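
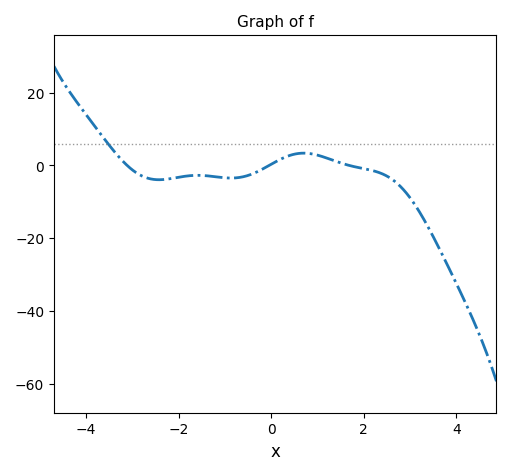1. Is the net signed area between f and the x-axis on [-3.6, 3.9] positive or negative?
negative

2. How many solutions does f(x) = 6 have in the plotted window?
1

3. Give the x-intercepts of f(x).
-3.2, 0, 1.6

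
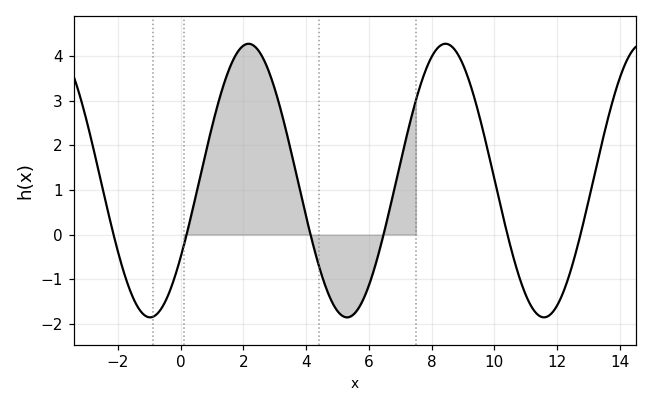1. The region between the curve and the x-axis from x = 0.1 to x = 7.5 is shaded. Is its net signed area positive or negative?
positive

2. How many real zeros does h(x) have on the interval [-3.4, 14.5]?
6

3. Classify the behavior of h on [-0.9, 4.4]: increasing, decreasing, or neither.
neither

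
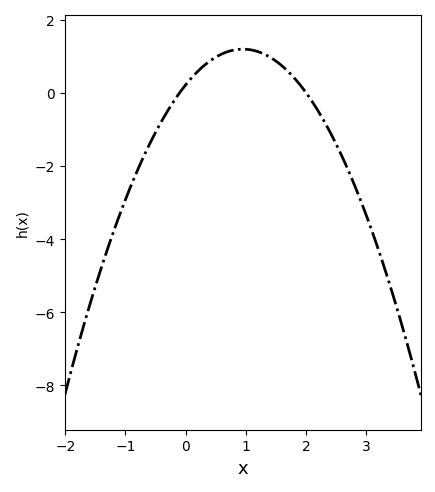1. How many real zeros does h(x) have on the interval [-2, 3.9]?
2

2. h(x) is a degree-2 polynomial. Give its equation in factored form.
y = -1.08(x + 0.1)(x - 2)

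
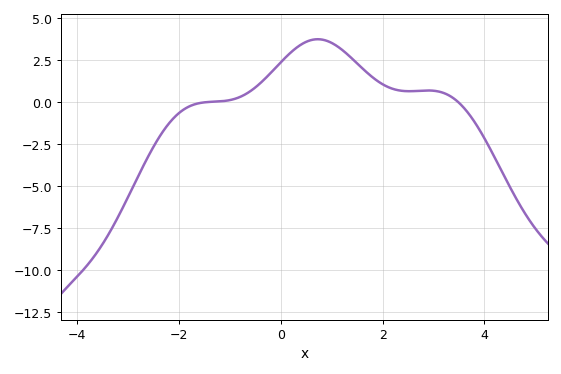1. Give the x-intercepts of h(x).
-1.37, 3.48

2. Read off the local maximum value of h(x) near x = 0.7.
3.72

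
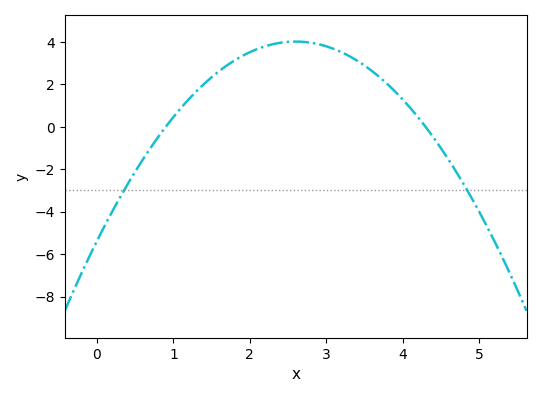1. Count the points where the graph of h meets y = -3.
2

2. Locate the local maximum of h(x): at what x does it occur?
2.6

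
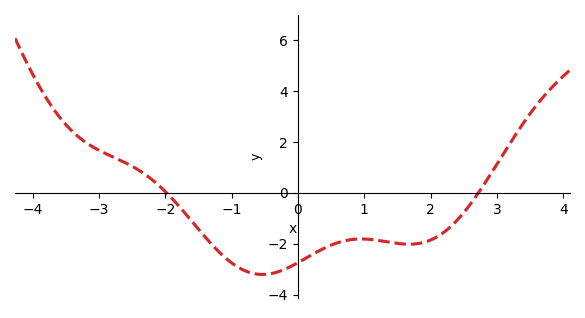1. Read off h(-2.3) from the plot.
0.706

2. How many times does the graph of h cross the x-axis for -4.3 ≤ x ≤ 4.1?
2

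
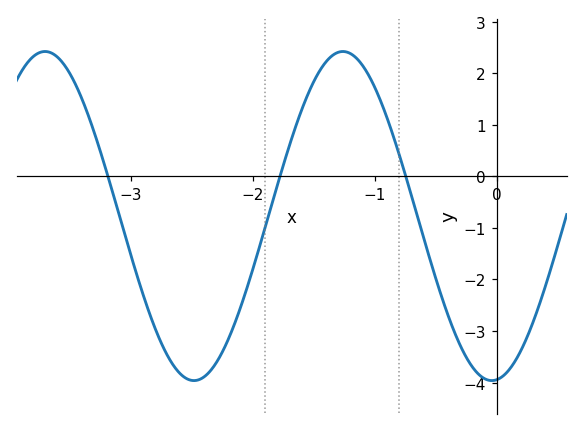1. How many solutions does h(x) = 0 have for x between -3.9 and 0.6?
3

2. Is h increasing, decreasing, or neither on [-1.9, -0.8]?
neither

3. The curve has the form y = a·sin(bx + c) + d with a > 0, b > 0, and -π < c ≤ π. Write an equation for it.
y = 3.19sin(2.6x - 1.5) - 0.77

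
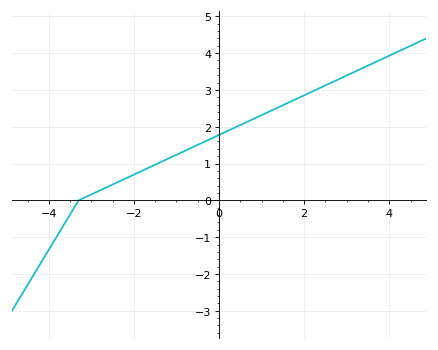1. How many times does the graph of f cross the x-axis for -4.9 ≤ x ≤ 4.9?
1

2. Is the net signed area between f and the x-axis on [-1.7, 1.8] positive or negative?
positive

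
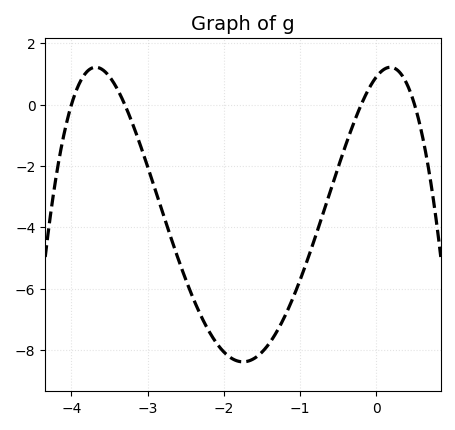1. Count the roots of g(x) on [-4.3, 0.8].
4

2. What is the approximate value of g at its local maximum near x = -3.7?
1.22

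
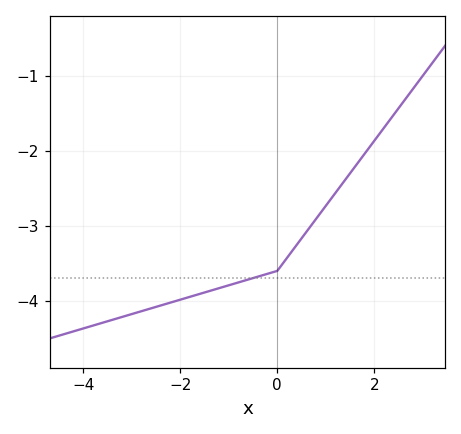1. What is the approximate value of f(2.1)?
-1.8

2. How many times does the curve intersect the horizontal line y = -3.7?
1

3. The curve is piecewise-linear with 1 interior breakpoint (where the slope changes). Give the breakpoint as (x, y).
(0, -3.6)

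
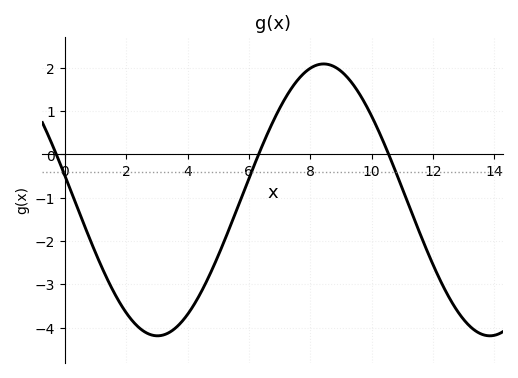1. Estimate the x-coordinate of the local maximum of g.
8.4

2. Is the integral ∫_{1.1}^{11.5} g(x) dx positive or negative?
negative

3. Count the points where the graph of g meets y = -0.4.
3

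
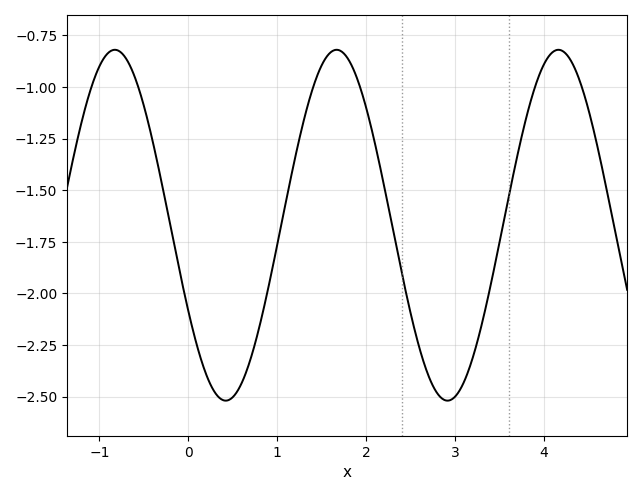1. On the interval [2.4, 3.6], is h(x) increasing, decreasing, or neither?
neither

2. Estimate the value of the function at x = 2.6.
-2.26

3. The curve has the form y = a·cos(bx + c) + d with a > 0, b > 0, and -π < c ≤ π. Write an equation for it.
y = 0.85cos(2.5x + 2.1) - 1.67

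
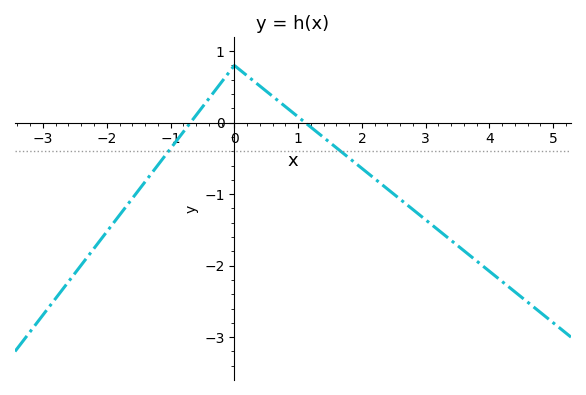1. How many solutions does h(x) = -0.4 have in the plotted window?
2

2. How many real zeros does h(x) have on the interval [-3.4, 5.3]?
2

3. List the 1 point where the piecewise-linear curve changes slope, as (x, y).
(0, 0.8)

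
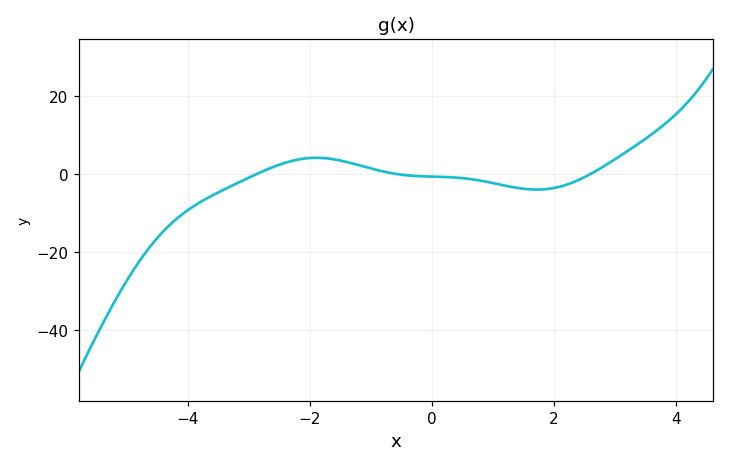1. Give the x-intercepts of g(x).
-2.8, -0.6, 2.6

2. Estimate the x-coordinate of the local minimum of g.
1.8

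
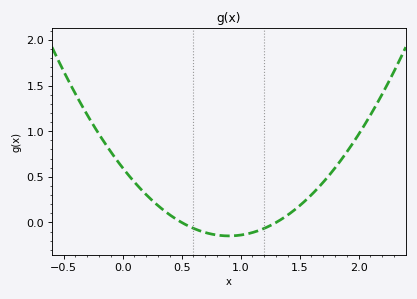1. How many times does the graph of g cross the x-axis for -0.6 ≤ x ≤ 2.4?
2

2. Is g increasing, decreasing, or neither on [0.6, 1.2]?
neither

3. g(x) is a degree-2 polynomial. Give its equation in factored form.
y = 0.92(x - 0.5)(x - 1.3)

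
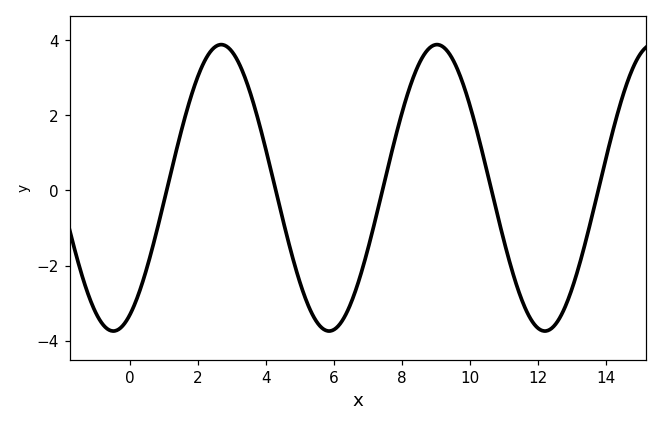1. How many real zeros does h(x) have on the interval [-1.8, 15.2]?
5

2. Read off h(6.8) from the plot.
-2.21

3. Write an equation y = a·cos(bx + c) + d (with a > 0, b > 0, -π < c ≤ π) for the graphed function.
y = 3.81cos(0.99x - 2.66) + 0.07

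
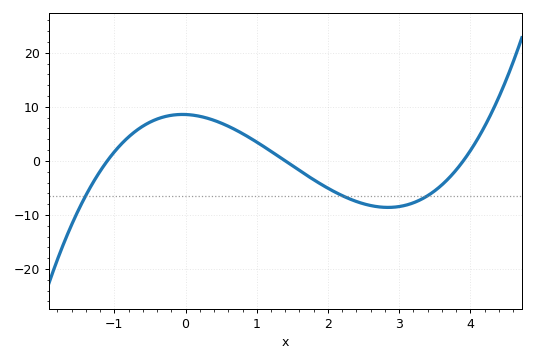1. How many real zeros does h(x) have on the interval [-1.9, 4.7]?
3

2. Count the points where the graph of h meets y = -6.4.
3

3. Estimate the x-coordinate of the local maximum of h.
0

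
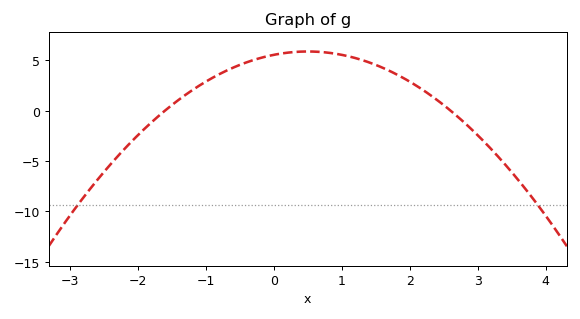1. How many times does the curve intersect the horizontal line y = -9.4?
2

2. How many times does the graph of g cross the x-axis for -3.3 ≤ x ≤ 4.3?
2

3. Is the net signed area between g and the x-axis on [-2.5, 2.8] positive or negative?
positive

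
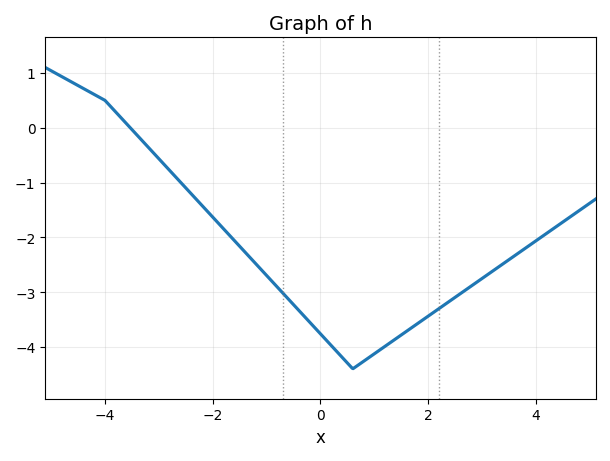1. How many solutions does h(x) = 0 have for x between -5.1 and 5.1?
1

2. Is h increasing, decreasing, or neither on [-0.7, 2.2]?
neither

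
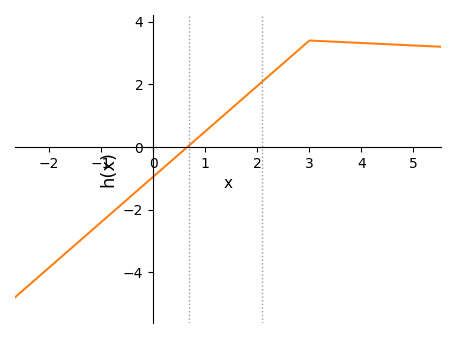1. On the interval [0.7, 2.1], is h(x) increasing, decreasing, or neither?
increasing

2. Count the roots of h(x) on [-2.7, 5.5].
1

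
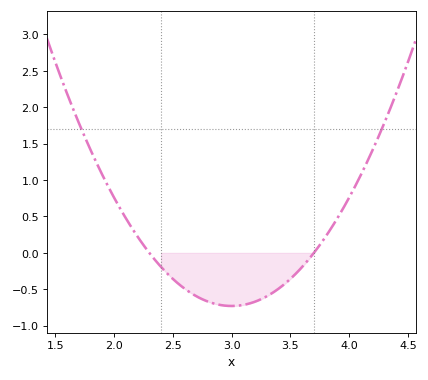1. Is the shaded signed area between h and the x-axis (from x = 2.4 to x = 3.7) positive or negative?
negative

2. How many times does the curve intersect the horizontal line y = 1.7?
2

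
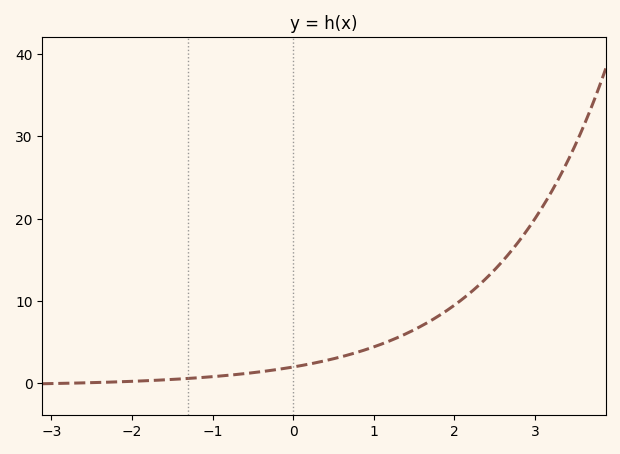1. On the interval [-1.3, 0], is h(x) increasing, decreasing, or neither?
increasing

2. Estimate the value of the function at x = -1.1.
1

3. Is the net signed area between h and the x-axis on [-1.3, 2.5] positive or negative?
positive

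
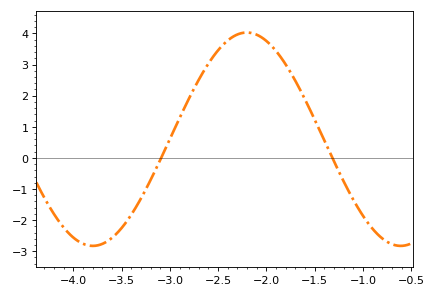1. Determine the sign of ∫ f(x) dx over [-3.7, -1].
positive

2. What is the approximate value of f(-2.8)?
1.9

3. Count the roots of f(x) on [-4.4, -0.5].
2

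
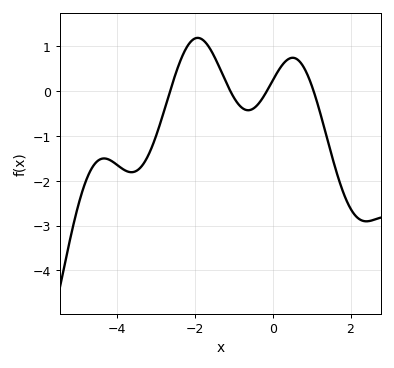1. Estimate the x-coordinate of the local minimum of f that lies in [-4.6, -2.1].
-3.63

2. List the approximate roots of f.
-2.64, -1.09, -0.153, 1.05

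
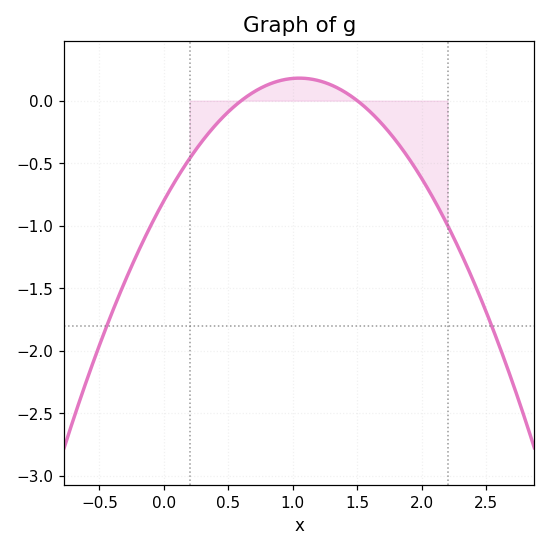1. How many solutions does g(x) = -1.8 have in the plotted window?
2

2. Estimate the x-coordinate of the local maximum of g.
1.05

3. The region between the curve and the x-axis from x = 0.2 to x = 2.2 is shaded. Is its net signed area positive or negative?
negative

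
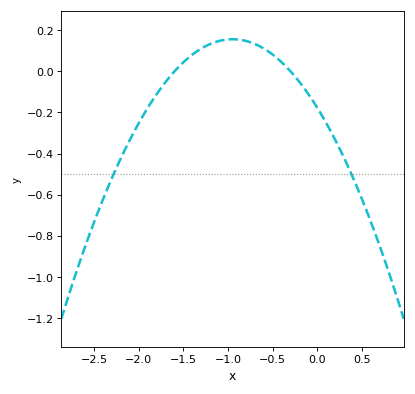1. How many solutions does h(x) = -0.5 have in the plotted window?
2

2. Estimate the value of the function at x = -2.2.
-0.422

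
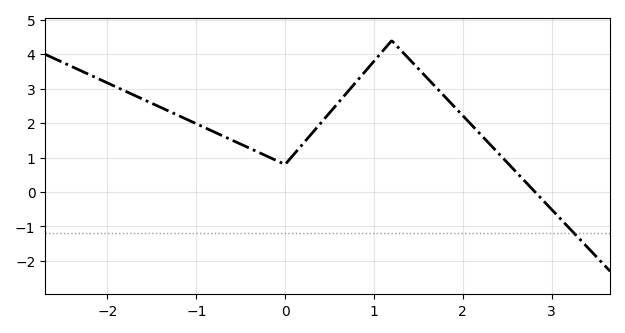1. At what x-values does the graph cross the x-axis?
2.81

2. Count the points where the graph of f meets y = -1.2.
1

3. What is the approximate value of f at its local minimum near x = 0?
0.801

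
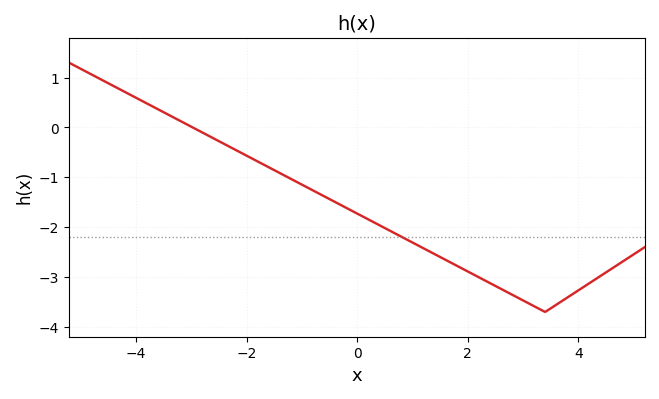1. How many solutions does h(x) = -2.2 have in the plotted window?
1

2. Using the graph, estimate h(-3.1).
0.072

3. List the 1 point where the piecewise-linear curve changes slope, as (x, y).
(3.4, -3.7)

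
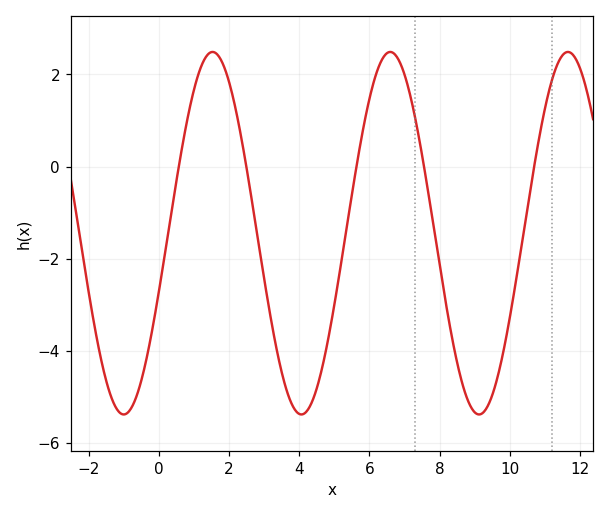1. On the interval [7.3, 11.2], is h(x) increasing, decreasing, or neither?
neither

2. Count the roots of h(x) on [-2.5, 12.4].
5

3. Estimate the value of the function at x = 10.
-3.2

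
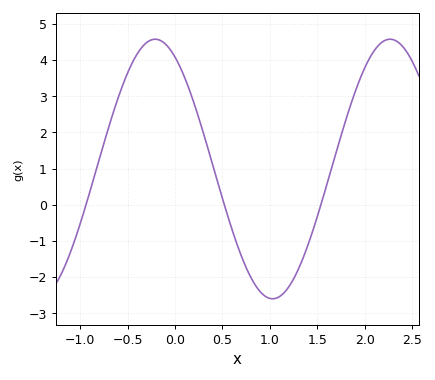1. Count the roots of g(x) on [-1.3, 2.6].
3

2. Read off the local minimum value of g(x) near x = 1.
-2.6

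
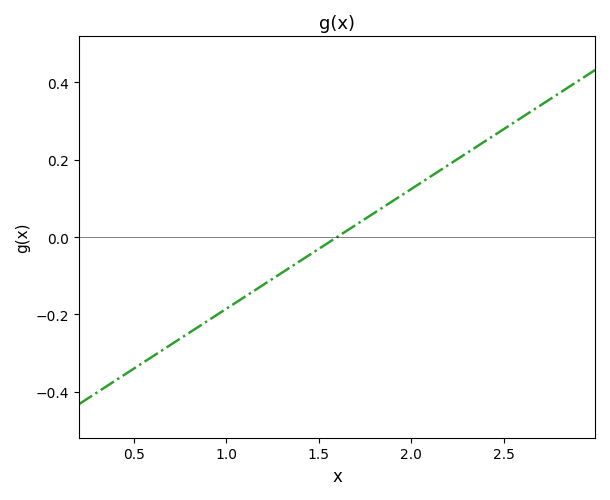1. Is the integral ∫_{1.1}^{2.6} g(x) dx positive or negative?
positive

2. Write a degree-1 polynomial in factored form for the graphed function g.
y = 0.31(x - 1.6)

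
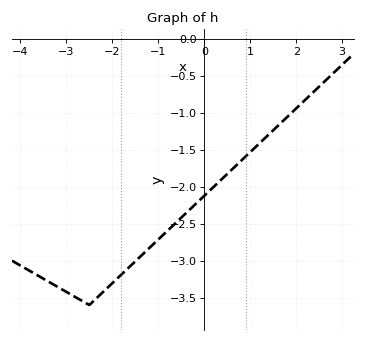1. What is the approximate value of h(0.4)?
-1.89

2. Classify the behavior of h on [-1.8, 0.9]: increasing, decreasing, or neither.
increasing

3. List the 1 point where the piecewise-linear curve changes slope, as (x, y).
(-2.5, -3.6)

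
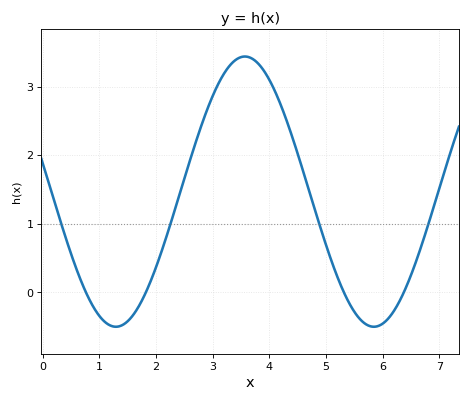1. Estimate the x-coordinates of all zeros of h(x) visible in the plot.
0.8, 1.8, 5.3, 6.4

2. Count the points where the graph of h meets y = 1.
4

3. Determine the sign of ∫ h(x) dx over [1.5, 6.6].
positive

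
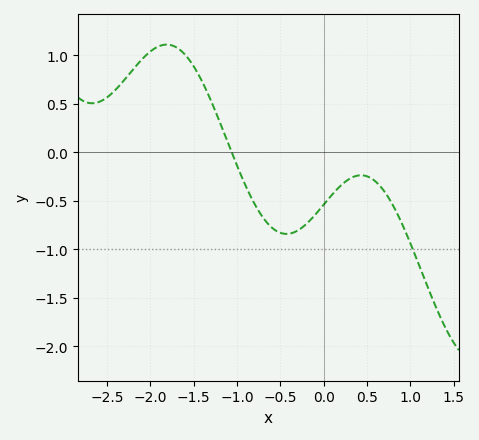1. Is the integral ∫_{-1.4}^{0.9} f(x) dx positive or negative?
negative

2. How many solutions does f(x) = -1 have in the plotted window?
1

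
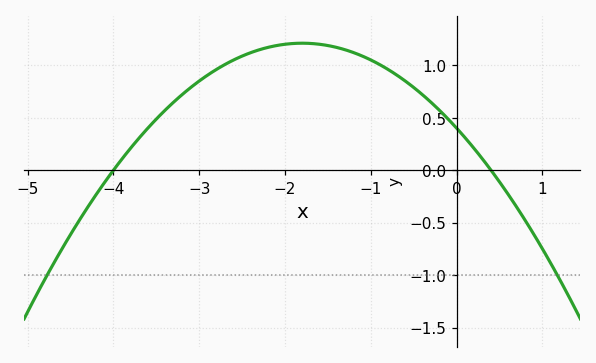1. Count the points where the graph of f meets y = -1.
2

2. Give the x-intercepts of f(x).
-4, 0.4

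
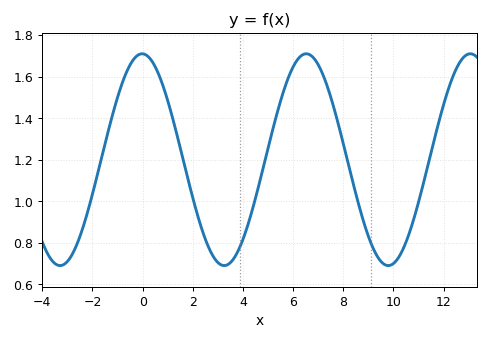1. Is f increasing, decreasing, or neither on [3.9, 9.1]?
neither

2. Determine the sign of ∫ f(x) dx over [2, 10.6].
positive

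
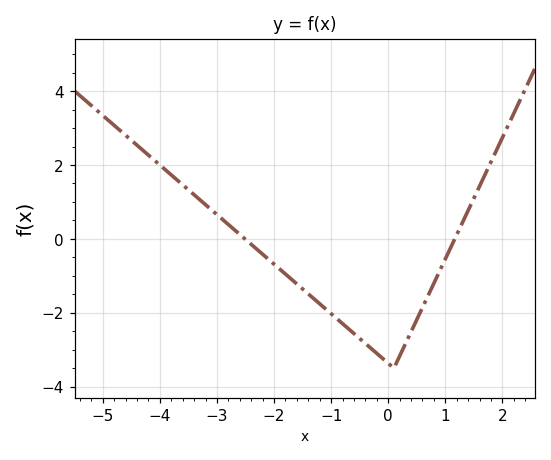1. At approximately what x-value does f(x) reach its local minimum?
0.2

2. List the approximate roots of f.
-2.6, 1.2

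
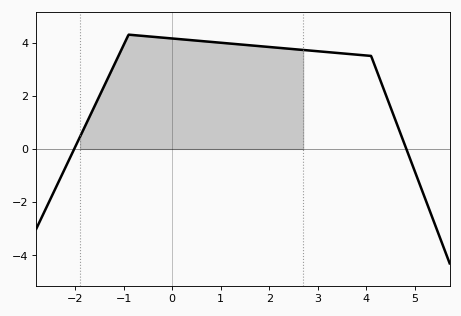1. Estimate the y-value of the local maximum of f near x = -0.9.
4.2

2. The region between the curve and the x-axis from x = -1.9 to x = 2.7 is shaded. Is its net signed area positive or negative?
positive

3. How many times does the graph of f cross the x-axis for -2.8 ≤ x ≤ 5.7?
2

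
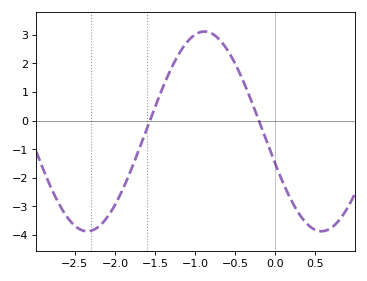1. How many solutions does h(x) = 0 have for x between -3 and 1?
2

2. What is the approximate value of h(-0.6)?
2.5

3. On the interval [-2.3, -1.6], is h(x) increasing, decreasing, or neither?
increasing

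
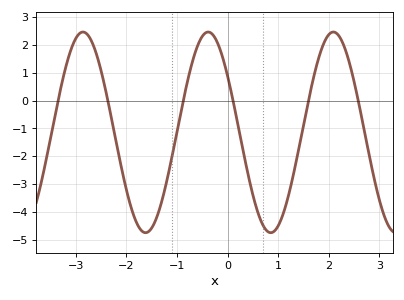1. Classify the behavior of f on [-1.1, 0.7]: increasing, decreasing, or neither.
neither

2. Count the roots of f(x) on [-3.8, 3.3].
6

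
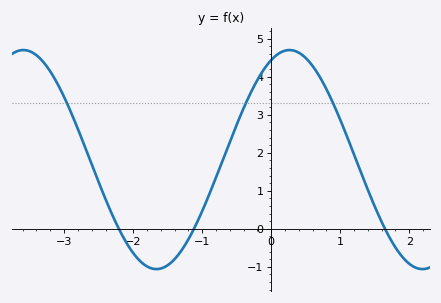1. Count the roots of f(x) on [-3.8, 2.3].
3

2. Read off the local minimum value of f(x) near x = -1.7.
-1.06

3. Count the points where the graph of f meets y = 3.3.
3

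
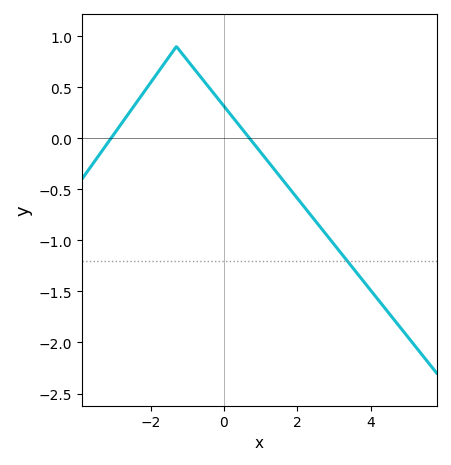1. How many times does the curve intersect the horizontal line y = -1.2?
1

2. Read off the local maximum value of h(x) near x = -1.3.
0.899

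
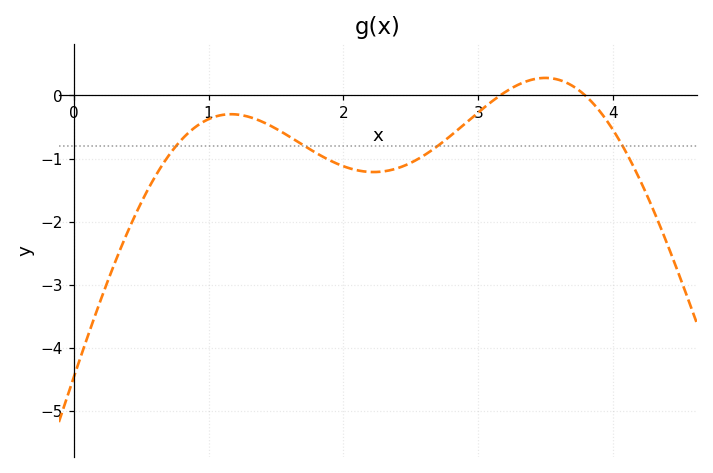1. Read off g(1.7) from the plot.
-0.786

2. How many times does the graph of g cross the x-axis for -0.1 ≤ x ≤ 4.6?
2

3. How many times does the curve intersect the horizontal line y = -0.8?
4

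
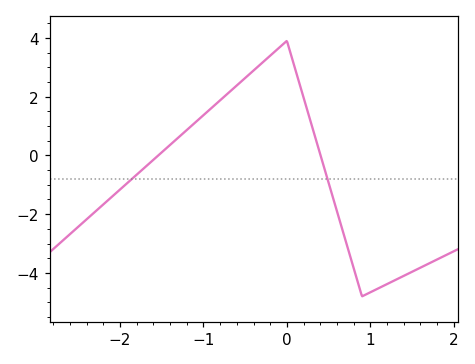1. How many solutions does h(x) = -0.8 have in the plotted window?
2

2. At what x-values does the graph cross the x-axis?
-1.5, 0.4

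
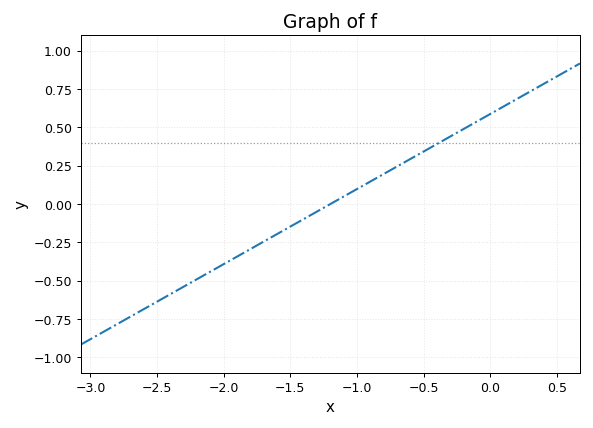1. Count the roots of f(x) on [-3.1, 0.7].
1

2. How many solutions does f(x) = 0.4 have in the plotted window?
1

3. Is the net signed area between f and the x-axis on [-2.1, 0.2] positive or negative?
positive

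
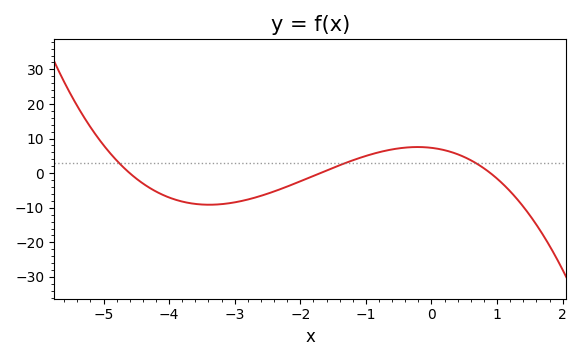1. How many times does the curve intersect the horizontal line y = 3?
3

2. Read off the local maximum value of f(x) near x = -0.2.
8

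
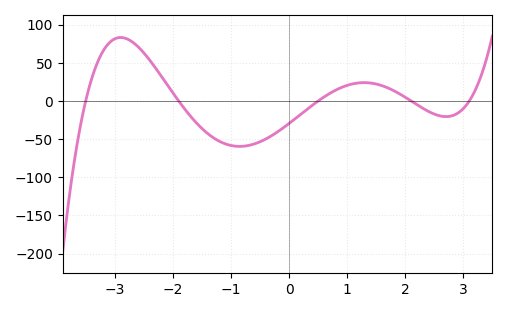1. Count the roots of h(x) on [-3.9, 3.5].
5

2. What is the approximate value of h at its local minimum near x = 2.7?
-20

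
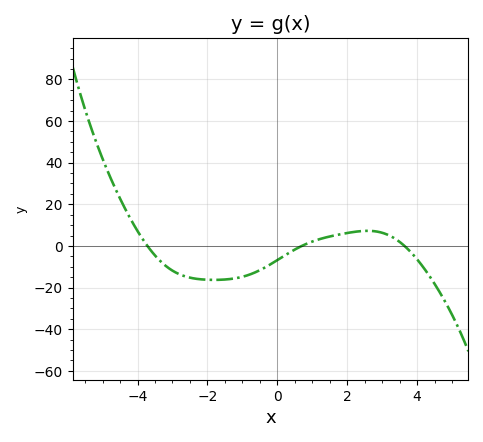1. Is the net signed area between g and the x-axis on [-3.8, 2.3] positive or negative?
negative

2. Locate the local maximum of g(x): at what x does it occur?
2.6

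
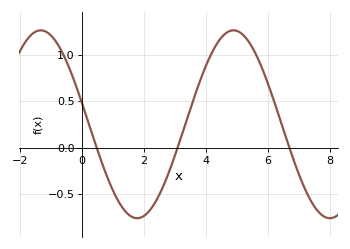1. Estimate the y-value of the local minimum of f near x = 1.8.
-0.76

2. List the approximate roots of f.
0.465, 3.08, 6.69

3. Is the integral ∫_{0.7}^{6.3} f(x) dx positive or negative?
positive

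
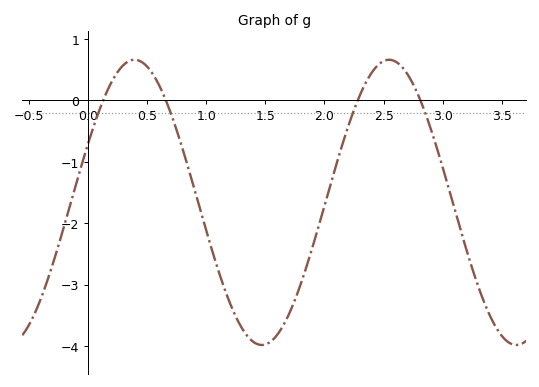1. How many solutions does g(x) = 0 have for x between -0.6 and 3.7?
4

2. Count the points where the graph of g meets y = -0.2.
4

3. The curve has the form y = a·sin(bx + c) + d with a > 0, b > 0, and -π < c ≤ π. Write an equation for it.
y = 2.32sin(2.9x + 0.42) - 1.66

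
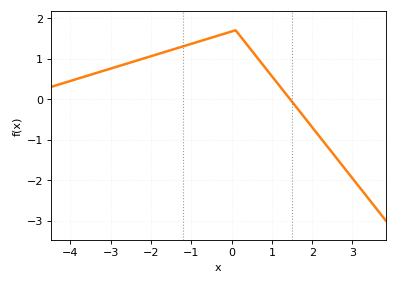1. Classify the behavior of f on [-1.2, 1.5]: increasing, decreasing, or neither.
neither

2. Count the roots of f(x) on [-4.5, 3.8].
1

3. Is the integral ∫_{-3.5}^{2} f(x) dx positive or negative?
positive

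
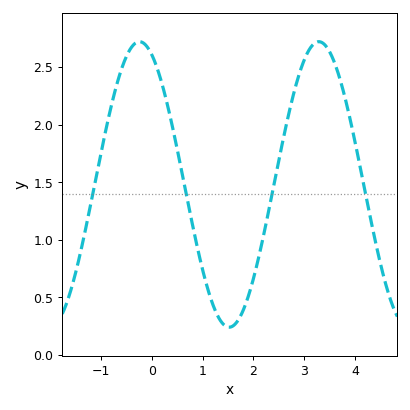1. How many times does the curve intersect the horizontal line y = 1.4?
4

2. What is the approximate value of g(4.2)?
1.41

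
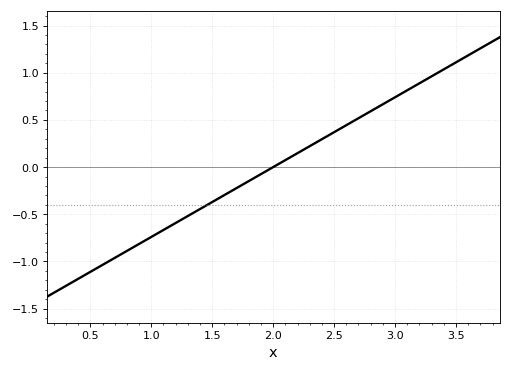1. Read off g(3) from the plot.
0.74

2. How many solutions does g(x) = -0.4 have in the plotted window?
1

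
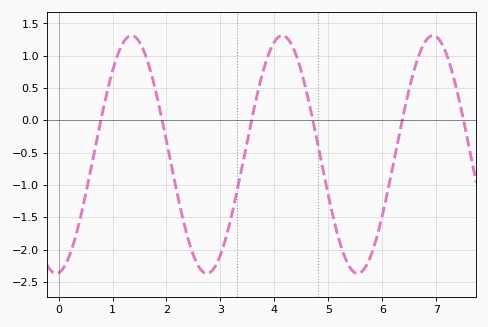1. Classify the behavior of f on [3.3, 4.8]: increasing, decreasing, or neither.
neither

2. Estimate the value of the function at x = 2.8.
-2.35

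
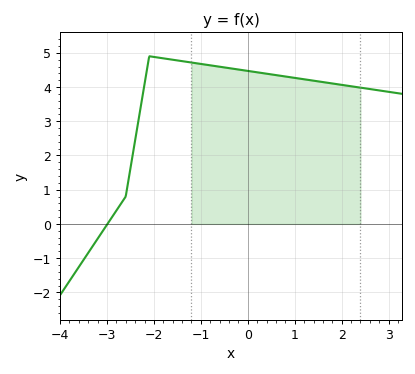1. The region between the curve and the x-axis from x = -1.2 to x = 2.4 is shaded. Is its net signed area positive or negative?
positive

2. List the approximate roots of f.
-3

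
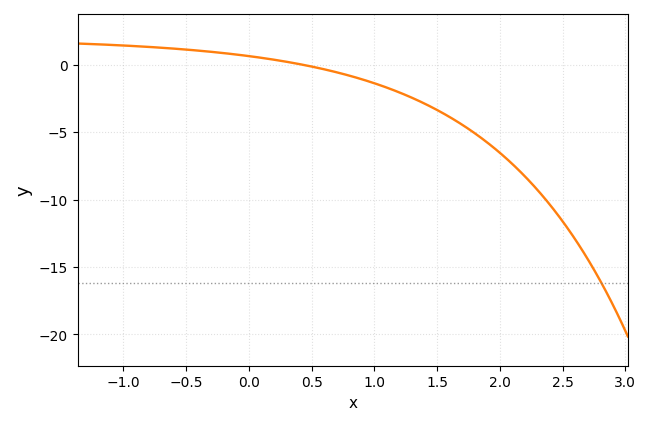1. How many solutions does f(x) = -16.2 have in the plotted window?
1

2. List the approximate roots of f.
0.423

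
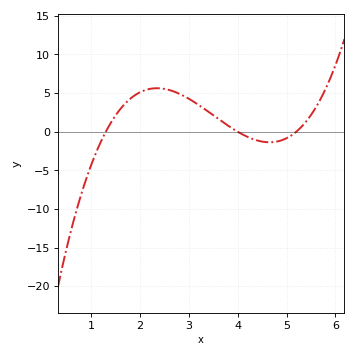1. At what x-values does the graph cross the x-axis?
1.3, 4, 5.2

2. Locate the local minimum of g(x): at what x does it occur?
4.7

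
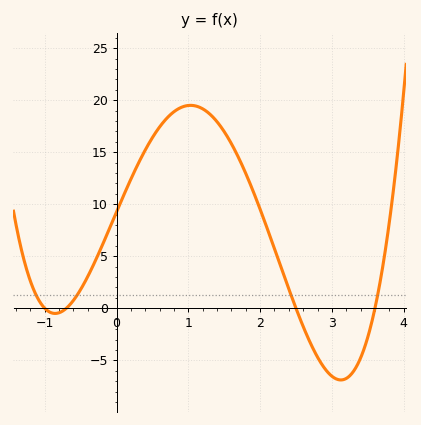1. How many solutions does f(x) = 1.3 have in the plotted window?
4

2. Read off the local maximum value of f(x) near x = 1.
19.5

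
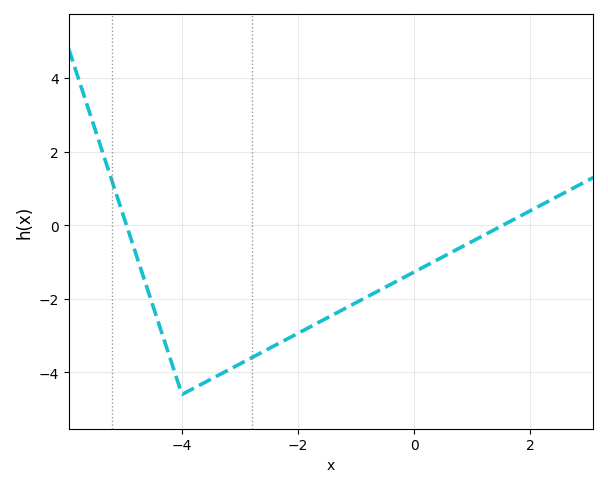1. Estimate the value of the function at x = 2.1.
0.4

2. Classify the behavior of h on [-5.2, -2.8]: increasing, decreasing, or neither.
neither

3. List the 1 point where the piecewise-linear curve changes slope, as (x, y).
(-4, -4.6)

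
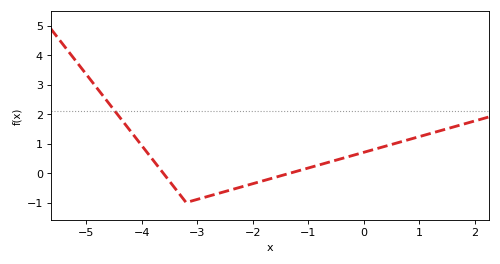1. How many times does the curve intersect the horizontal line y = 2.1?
1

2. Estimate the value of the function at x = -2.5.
-0.6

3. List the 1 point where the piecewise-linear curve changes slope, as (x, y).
(-3.2, -1)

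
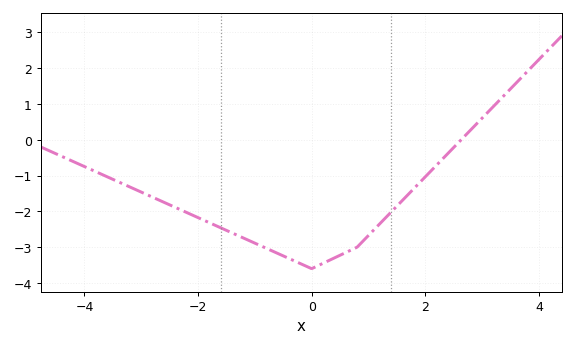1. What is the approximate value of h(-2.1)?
-2.1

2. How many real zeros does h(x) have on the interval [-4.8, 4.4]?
1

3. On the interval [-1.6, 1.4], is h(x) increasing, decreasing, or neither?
neither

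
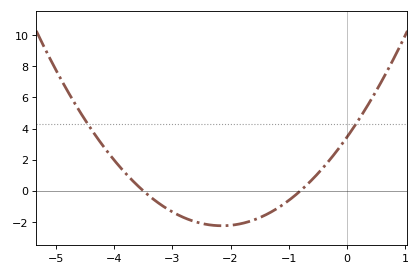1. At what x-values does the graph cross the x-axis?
-3.5, -0.8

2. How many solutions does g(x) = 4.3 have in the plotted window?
2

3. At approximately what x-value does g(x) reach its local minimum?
-2.15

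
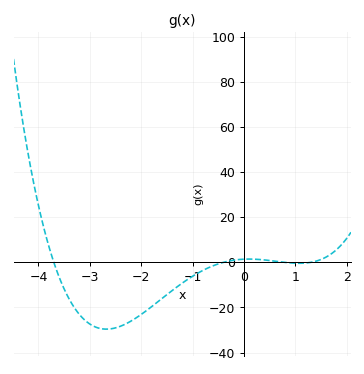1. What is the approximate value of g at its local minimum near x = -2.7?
-29.6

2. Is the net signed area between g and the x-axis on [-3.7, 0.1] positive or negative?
negative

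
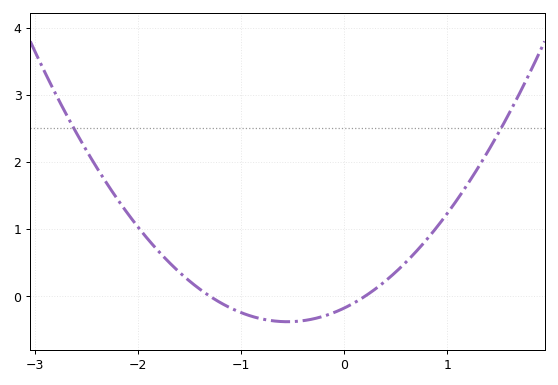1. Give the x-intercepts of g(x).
-1.3, 0.2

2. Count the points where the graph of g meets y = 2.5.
2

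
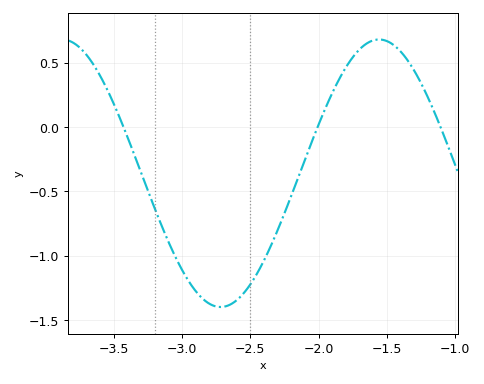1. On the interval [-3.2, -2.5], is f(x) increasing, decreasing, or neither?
neither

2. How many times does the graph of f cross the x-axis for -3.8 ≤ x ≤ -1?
3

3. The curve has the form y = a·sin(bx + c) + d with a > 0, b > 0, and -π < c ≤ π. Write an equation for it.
y = 1.04sin(2.7x - 0.49) - 0.36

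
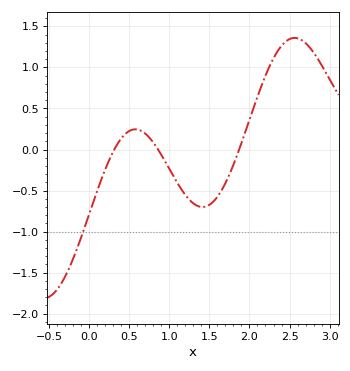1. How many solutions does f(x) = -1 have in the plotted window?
1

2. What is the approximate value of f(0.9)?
-0.05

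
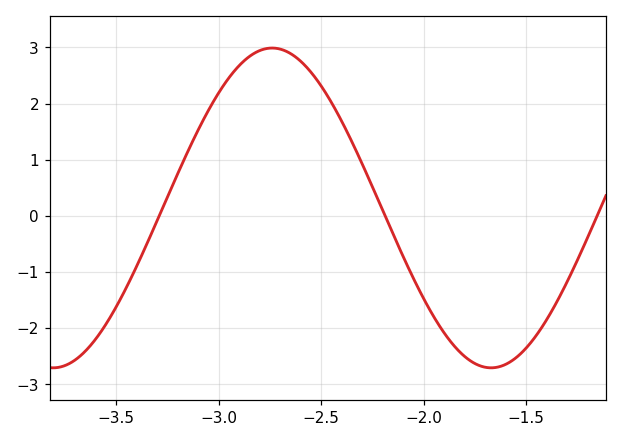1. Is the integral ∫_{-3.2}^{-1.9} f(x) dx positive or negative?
positive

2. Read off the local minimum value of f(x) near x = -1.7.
-2.7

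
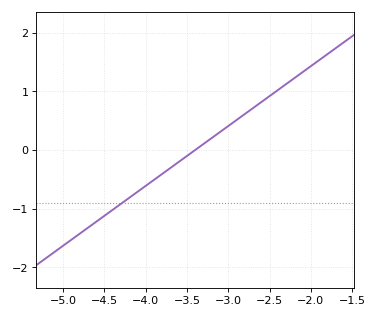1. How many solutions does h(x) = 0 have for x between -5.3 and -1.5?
1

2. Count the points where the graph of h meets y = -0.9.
1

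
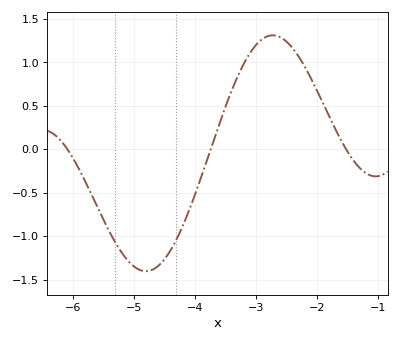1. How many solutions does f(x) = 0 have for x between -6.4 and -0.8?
3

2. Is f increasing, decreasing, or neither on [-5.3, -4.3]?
neither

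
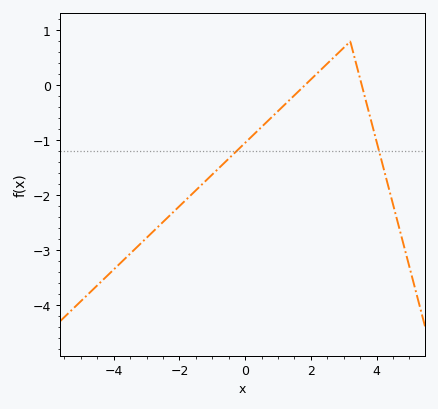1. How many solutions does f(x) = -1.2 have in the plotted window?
2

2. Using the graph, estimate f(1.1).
-0.4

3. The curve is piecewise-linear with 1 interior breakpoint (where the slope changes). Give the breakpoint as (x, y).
(3.2, 0.8)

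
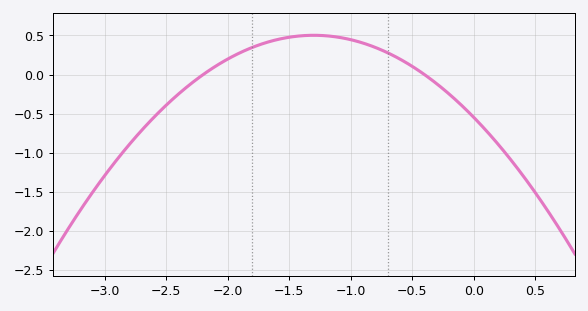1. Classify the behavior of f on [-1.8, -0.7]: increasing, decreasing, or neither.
neither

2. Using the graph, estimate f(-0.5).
0.105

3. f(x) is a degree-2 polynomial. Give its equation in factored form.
y = -0.62(x + 2.2)(x + 0.4)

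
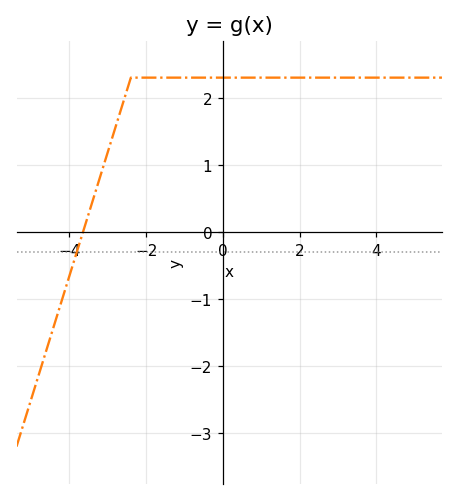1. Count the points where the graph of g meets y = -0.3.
1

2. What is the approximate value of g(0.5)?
2.3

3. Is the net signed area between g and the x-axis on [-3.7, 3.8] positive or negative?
positive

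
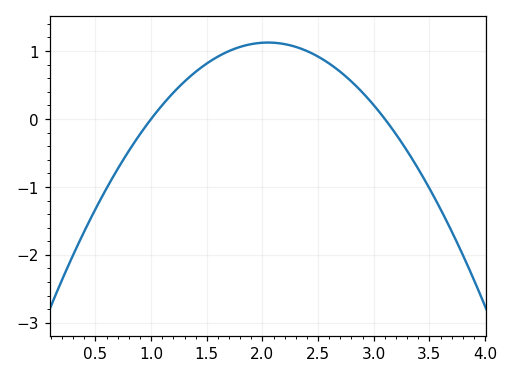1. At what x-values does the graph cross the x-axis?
1, 3.1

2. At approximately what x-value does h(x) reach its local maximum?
2.05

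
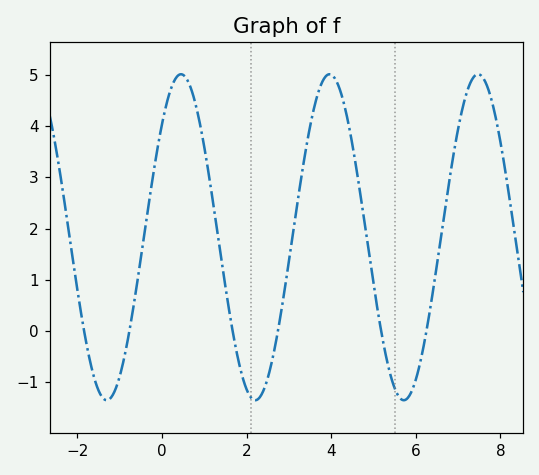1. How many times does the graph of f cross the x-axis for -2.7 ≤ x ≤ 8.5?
6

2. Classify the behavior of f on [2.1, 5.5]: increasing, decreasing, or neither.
neither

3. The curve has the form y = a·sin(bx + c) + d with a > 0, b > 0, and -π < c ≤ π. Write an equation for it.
y = 3.19sin(1.8x + 0.76) + 1.83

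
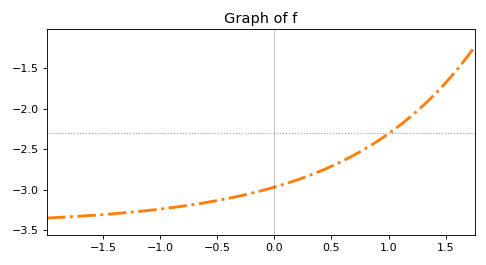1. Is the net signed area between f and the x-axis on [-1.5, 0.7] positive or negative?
negative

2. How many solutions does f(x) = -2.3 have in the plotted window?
1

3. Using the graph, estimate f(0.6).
-2.65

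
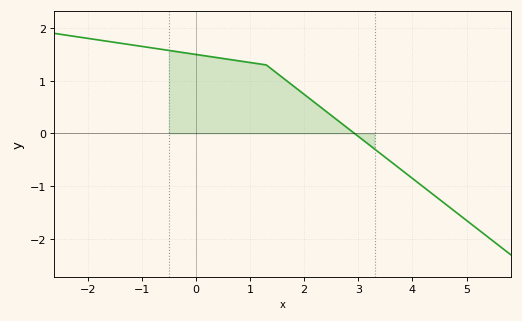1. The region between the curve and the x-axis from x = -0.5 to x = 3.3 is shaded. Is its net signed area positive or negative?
positive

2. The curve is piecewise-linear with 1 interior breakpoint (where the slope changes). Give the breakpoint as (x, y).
(1.3, 1.3)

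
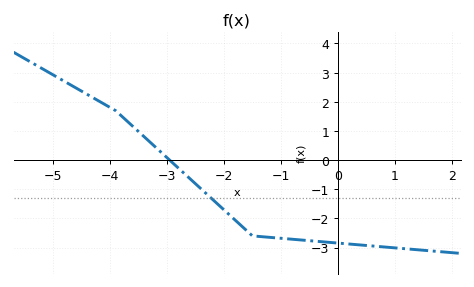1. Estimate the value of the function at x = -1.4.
-2.6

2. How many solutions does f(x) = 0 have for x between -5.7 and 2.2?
1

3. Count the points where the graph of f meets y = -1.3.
1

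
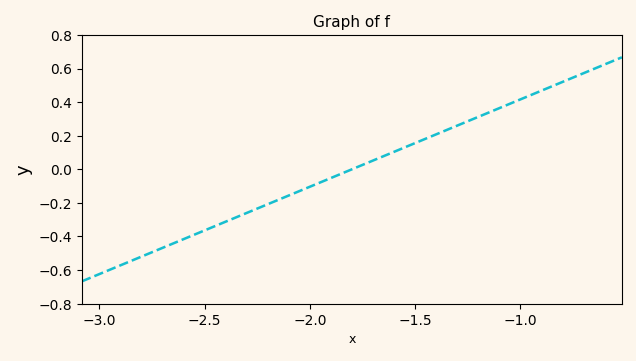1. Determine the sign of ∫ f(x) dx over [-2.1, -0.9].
positive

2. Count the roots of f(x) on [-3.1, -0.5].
1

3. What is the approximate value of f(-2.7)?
-0.46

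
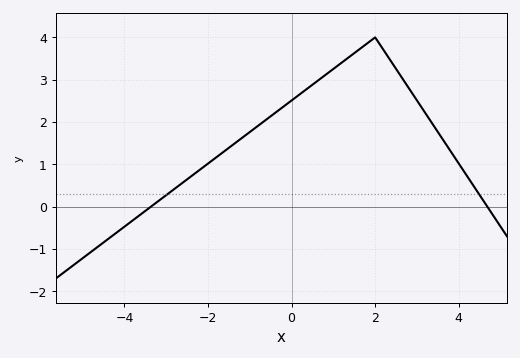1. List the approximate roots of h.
-3.4, 4.6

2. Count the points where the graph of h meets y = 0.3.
2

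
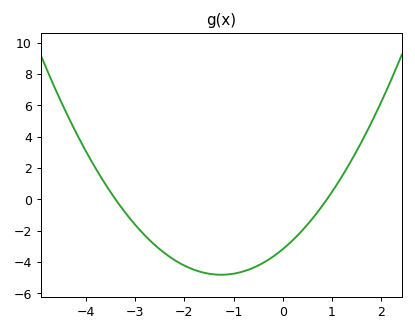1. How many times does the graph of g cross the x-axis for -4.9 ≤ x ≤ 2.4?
2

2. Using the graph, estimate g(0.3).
-2.31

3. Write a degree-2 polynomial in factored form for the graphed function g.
y = 1.04(x + 3.4)(x - 0.9)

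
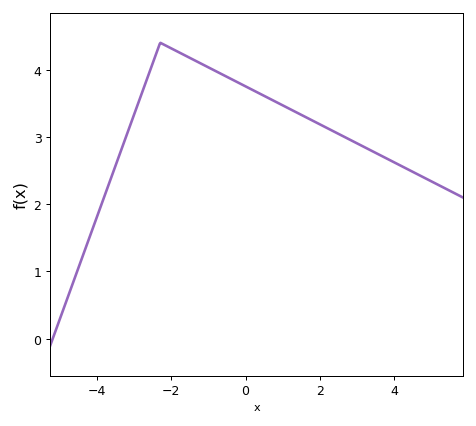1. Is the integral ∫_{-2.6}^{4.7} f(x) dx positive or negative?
positive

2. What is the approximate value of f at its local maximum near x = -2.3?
4.4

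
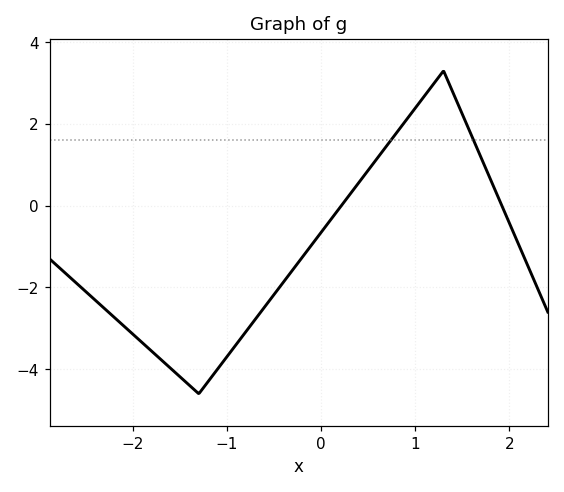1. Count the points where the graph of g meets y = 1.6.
2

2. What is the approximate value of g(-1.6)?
-3.98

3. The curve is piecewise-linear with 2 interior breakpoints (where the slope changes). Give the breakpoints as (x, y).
(-1.3, -4.6); (1.3, 3.3)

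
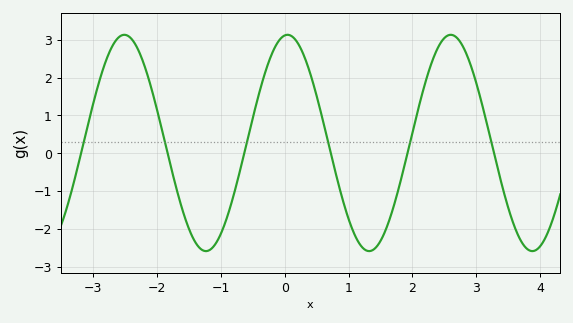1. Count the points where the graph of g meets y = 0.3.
6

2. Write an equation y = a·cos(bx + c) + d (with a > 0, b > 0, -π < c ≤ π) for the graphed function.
y = 2.86cos(2.5x - 0.11) + 0.27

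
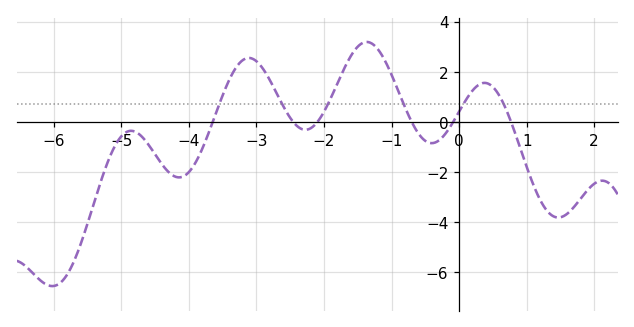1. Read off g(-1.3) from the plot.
3.2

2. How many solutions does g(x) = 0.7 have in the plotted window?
6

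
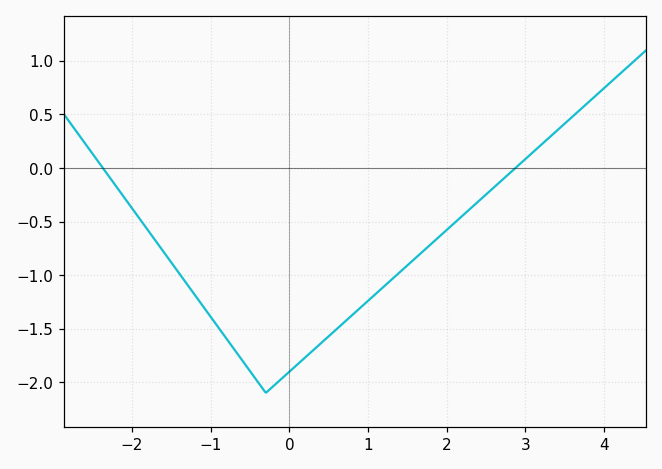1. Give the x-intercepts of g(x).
-2.37, 2.87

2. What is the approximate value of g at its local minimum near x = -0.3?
-2.1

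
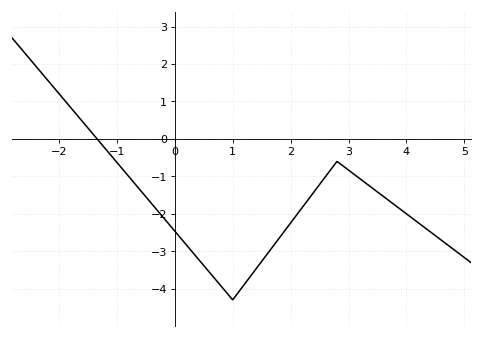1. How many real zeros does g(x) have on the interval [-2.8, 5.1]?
1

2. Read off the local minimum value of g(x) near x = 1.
-4.3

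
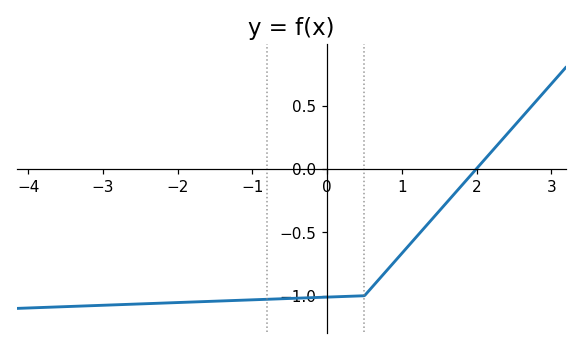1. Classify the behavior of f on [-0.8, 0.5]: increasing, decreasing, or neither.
increasing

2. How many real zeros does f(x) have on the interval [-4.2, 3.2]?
1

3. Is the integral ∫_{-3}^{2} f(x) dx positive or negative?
negative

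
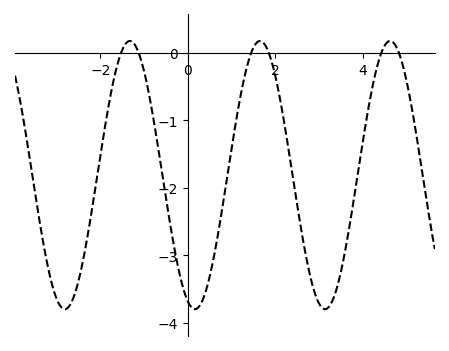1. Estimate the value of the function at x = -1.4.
0.2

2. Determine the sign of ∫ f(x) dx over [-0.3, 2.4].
negative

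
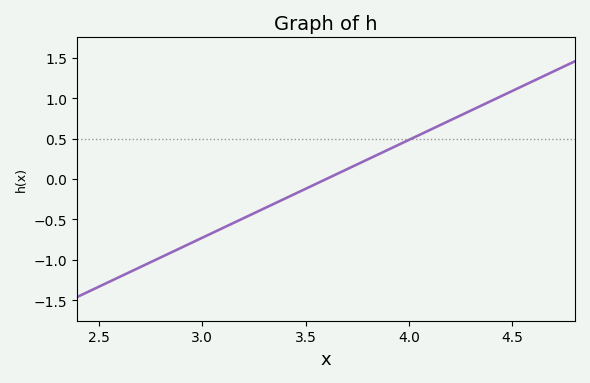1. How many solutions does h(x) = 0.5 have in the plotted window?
1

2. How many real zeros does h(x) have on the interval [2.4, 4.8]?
1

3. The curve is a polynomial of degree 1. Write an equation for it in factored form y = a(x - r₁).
y = 1.21(x - 3.6)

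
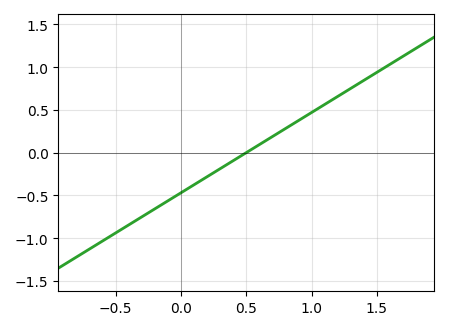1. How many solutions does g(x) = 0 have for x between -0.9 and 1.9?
1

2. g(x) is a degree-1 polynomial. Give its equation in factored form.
y = 0.94(x - 0.5)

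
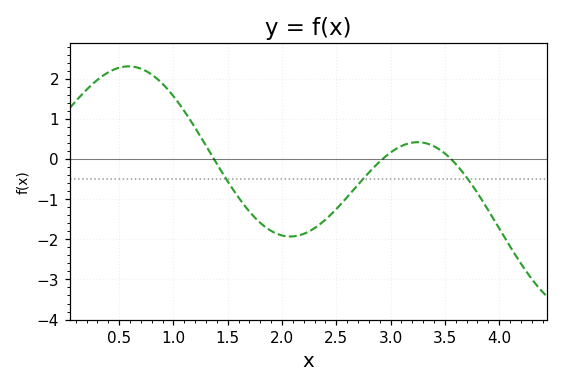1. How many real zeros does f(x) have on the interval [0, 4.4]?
3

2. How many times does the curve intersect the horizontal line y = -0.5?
3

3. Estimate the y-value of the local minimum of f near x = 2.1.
-1.9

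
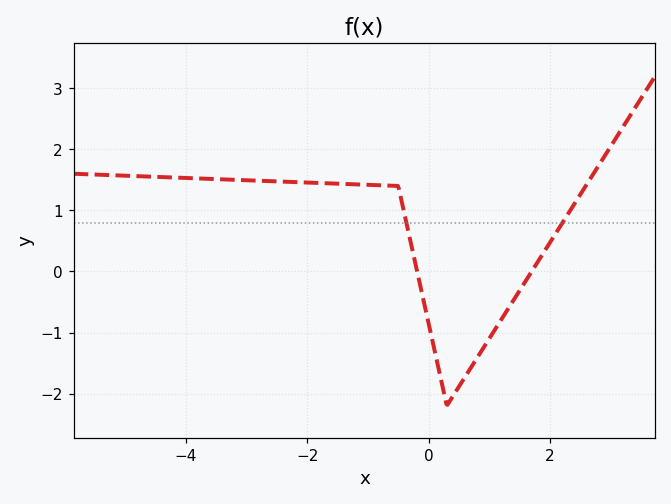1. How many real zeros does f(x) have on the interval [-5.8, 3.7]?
2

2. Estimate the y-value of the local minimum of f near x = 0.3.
-2.19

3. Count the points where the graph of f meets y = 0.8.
2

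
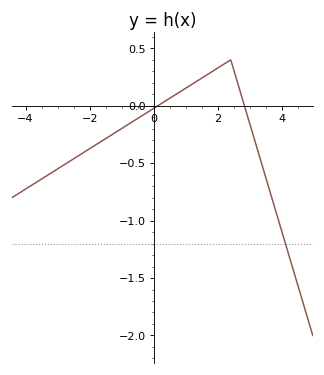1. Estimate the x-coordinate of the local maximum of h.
2.4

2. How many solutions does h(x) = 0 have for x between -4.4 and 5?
2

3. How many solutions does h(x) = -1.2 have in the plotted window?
1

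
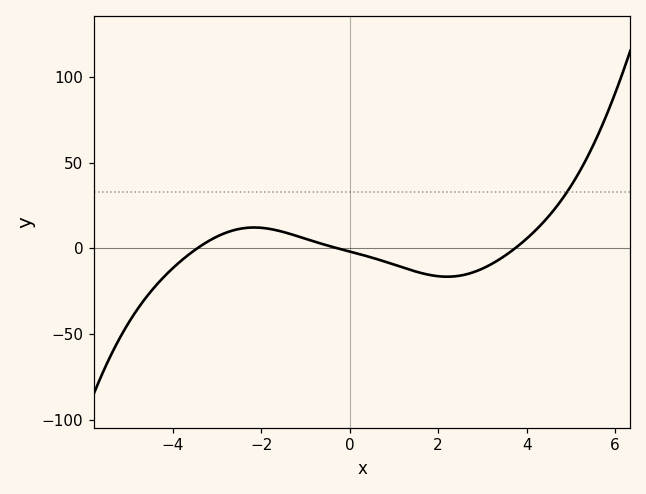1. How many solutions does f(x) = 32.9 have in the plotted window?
1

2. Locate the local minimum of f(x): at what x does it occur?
2.2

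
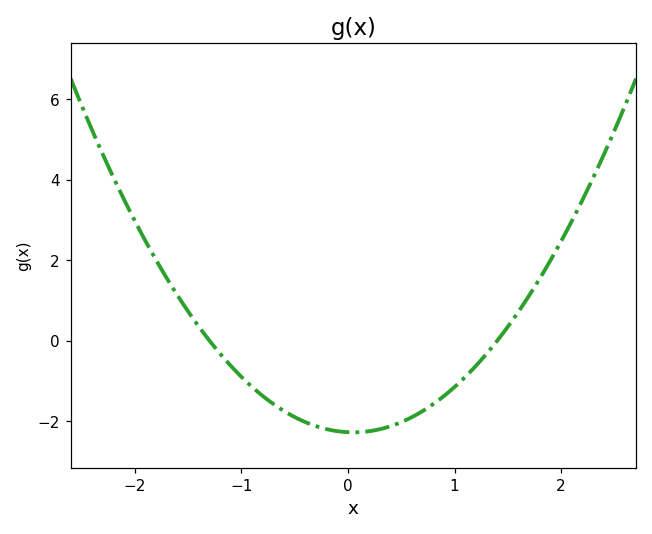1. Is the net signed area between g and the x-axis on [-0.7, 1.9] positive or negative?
negative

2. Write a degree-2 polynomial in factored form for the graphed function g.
y = 1.25(x + 1.3)(x - 1.4)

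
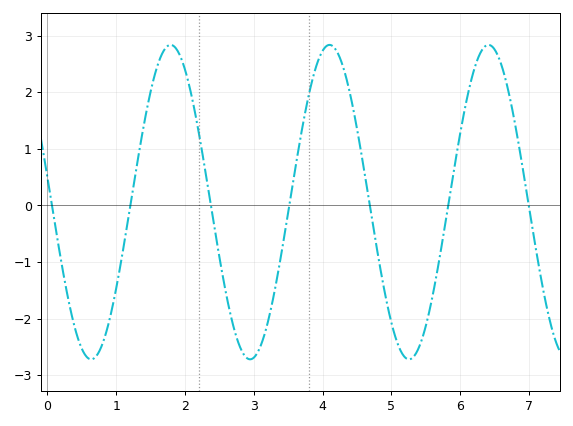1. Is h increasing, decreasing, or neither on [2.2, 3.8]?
neither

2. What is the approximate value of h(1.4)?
1.41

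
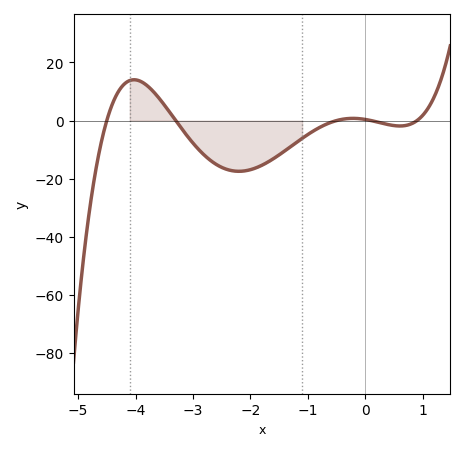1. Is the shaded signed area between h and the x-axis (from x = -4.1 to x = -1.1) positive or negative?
negative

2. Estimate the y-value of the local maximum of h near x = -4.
14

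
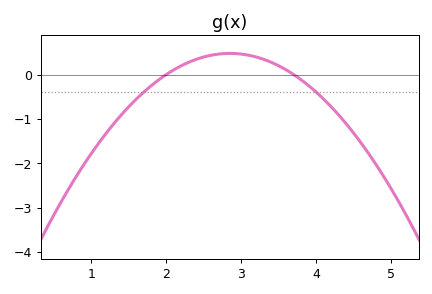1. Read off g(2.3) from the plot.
0.277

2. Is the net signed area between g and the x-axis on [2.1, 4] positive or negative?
positive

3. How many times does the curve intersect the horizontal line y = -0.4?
2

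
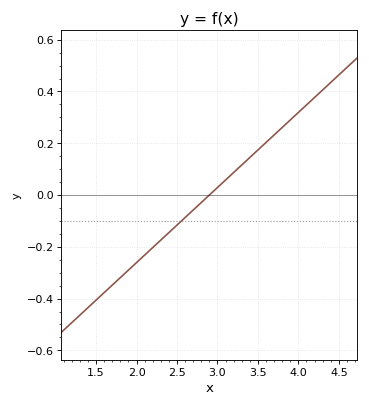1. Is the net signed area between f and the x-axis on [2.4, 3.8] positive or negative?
positive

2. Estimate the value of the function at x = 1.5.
-0.406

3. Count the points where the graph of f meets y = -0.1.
1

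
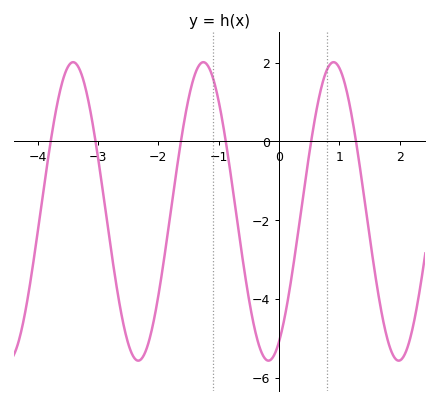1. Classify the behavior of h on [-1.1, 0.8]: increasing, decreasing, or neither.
neither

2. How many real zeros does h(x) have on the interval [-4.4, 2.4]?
6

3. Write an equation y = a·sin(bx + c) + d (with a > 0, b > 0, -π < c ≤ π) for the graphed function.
y = 3.79sin(2.9x - 1.1) - 1.78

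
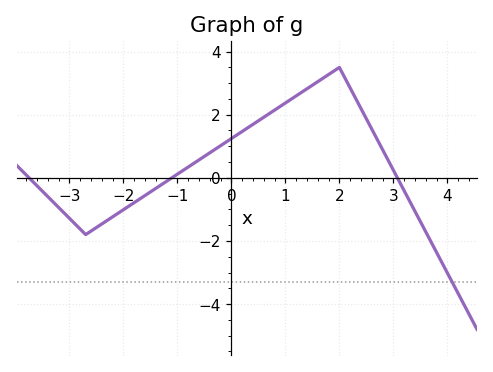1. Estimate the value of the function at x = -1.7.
-0.672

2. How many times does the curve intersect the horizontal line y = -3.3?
1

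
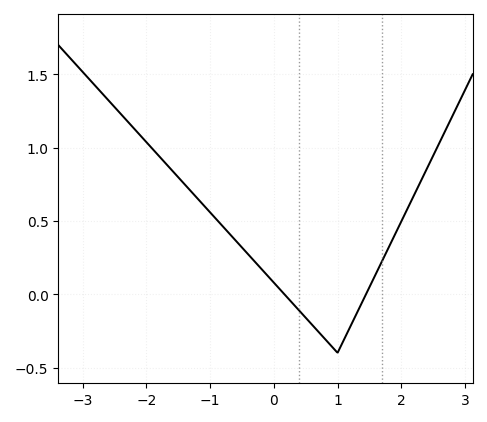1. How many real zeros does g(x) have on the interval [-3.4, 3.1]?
2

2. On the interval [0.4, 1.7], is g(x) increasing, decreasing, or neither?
neither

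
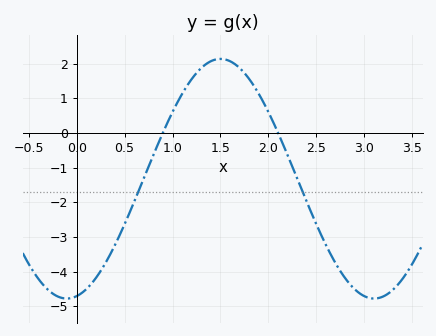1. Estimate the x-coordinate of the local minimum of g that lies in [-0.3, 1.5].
-0.1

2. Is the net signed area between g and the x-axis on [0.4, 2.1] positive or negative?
positive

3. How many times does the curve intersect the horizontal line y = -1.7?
2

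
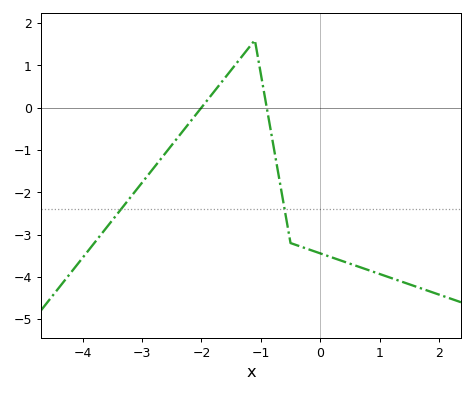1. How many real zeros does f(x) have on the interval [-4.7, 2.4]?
2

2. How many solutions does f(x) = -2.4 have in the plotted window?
2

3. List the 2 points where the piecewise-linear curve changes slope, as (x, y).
(-1.1, 1.6); (-0.5, -3.2)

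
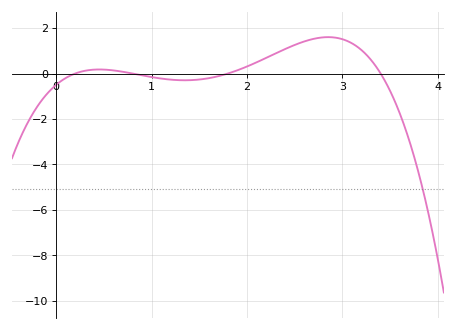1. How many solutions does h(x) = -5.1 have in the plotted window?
1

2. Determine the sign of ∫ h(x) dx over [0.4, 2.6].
positive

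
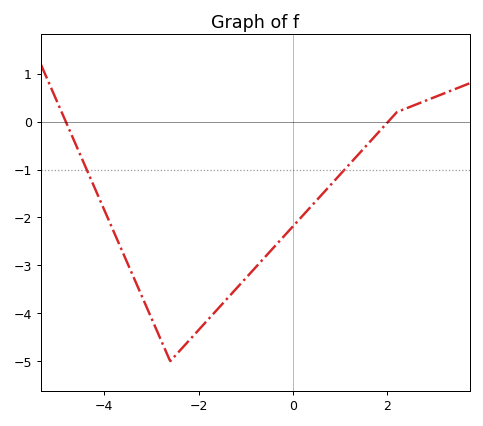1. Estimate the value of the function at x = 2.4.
0.3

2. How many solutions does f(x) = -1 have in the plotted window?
2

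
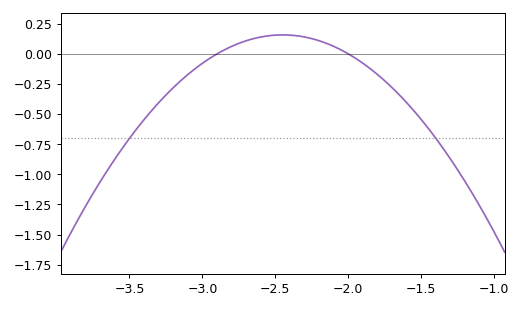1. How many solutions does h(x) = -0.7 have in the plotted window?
2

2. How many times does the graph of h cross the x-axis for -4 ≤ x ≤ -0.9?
2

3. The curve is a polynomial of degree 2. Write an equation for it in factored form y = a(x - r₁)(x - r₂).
y = -0.78(x + 2.9)(x + 2)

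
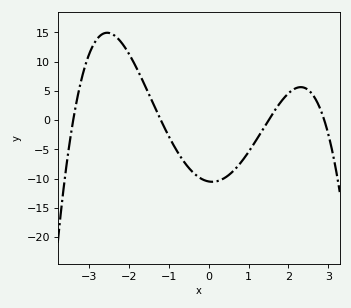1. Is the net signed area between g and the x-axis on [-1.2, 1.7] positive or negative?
negative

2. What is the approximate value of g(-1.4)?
3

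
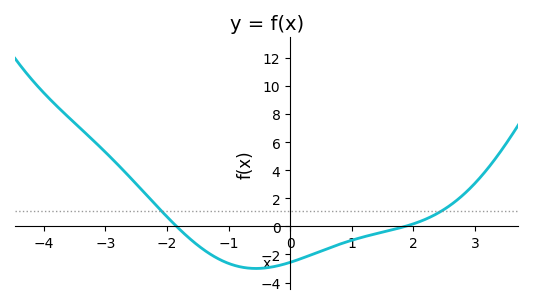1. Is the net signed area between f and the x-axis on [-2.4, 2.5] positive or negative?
negative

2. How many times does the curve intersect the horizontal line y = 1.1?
2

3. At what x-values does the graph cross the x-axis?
-1.8, 1.8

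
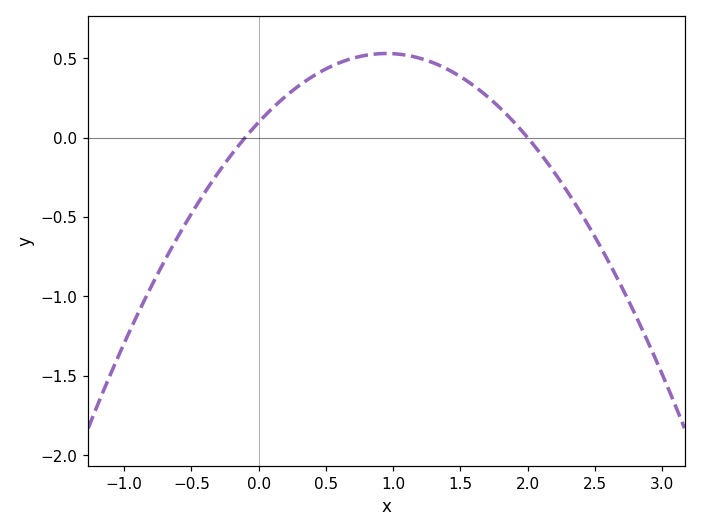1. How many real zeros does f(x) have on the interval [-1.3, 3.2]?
2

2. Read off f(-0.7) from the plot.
-0.778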